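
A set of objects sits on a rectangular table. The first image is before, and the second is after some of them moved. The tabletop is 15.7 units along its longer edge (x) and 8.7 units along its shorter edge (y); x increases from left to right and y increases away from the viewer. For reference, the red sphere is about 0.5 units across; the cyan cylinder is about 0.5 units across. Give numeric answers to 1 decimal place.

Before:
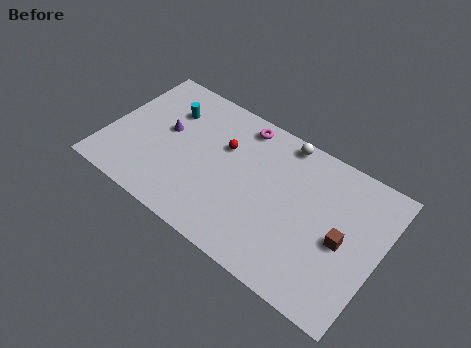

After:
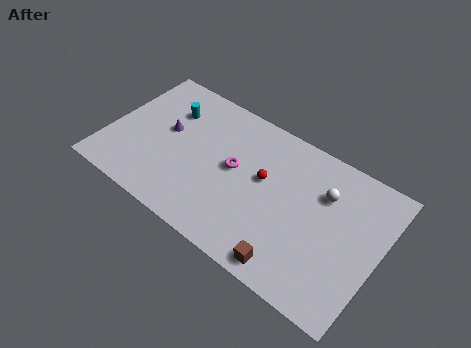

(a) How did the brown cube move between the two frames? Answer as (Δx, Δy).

(-2.4, -3.0)

The brown cube was at about (13.7, 4.0) and moved to about (11.3, 1.0).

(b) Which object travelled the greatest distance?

the brown cube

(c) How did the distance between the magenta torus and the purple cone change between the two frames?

-0.7

The distance was about 4.8 in the first image and 4.1 in the second, so they moved 0.7 units closer together.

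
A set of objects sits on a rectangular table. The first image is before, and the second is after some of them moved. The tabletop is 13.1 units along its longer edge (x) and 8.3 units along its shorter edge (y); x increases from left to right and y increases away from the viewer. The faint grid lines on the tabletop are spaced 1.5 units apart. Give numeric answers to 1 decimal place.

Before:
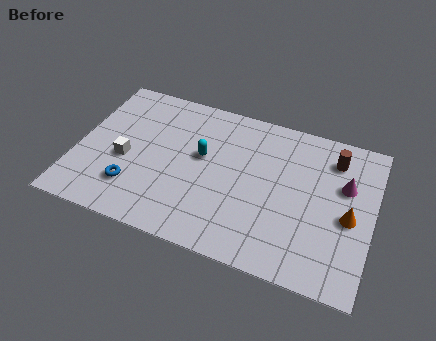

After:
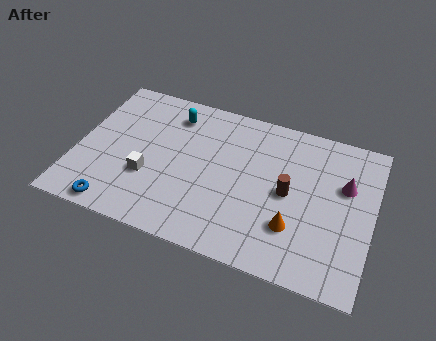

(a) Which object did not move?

the magenta cone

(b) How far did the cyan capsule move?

2.4

The cyan capsule was near (5.5, 4.8) before and (4.0, 6.7) after, so it travelled √(1.5² + 1.9²) ≈ 2.4 units.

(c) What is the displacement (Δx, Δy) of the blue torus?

(-0.6, -1.3)

From the two frames, the blue torus sits at roughly (2.7, 2.1) before and (2.1, 0.8) after.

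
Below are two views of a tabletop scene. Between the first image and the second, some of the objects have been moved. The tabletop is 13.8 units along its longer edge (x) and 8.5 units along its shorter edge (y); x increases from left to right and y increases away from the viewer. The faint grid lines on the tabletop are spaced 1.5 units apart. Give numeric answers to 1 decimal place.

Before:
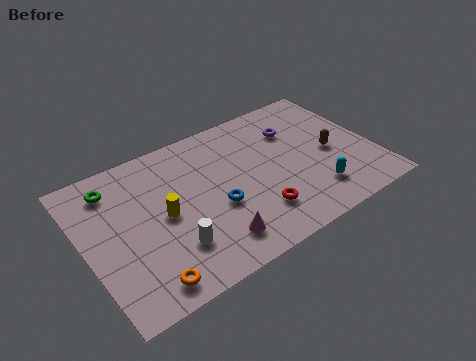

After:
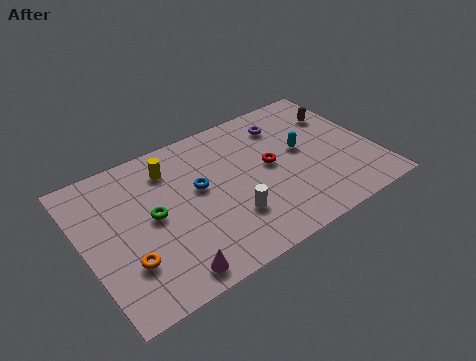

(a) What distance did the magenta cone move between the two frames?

2.3

The magenta cone was near (5.6, 1.6) before and (3.4, 1.0) after, so it travelled √(2.2² + 0.6²) ≈ 2.3 units.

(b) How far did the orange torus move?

1.5

From (2.3, 1.1) to (1.7, 2.5), the orange torus covered √(0.6² + 1.4²) ≈ 1.5 units.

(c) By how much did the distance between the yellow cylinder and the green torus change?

-0.8

The distance was about 3.4 in the first image and 2.6 in the second, so they moved 0.8 units closer together.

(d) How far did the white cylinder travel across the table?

2.8

From (3.8, 2.3) to (6.6, 2.5), the white cylinder covered √(2.8² + 0.2²) ≈ 2.8 units.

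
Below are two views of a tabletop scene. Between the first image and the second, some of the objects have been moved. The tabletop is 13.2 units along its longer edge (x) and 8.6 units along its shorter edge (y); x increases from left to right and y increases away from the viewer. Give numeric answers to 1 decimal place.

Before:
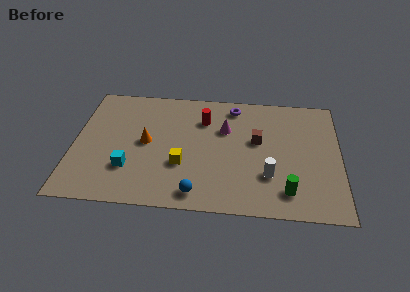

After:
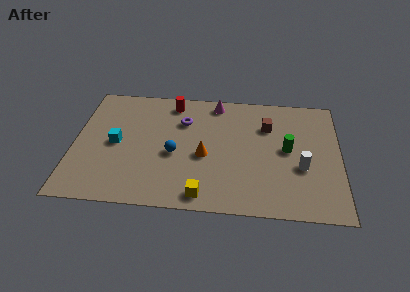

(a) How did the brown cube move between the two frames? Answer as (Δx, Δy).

(0.5, 1.1)

From the two frames, the brown cube sits at roughly (9.1, 5.0) before and (9.6, 6.1) after.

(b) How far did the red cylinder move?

1.9

The red cylinder was near (6.4, 6.3) before and (4.8, 7.4) after, so it travelled √(1.6² + 1.1²) ≈ 1.9 units.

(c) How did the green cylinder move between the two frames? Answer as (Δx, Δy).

(0.0, 2.9)

The green cylinder started near (10.6, 1.6) and ended near (10.6, 4.5).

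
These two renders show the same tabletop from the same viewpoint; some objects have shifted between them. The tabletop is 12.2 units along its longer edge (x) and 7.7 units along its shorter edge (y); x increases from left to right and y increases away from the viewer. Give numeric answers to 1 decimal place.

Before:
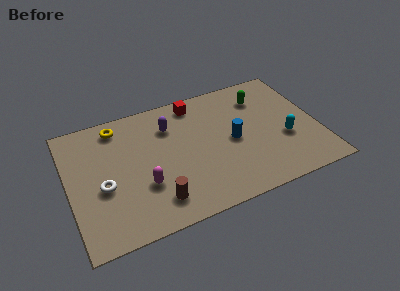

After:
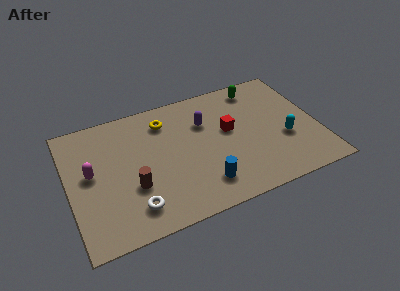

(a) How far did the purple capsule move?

1.7

From (5.1, 5.7) to (6.8, 5.3), the purple capsule covered √(1.7² + 0.4²) ≈ 1.7 units.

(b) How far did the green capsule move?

0.7

The green capsule was near (9.7, 5.9) before and (9.6, 6.6) after, so it travelled √(0.1² + 0.7²) ≈ 0.7 units.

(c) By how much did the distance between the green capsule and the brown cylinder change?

+0.5

They were about 7.2 units apart before and 7.7 after — 0.5 units further apart.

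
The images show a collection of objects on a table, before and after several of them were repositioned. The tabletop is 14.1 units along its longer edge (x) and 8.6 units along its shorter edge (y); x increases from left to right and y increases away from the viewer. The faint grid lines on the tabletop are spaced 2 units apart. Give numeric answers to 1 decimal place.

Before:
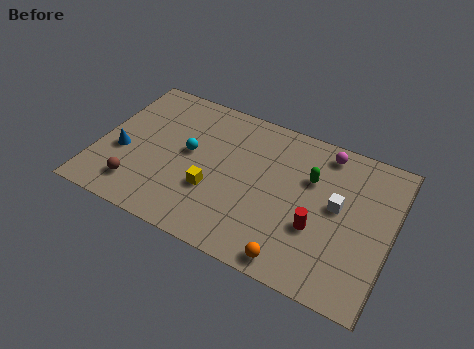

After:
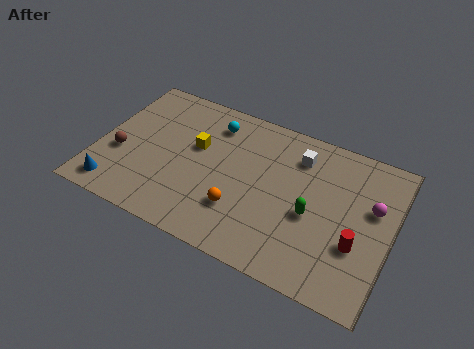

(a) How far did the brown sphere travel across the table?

1.9

The brown sphere moved from about (2.2, 1.7) to (1.1, 3.3), a distance of √(1.1² + 1.6²) ≈ 1.9.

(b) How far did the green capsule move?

2.0

The green capsule was near (10.1, 5.7) before and (10.4, 3.7) after, so it travelled √(0.3² + 2.0²) ≈ 2.0 units.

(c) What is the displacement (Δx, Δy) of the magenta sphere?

(2.5, -2.2)

The magenta sphere started near (10.6, 7.5) and ended near (13.1, 5.3).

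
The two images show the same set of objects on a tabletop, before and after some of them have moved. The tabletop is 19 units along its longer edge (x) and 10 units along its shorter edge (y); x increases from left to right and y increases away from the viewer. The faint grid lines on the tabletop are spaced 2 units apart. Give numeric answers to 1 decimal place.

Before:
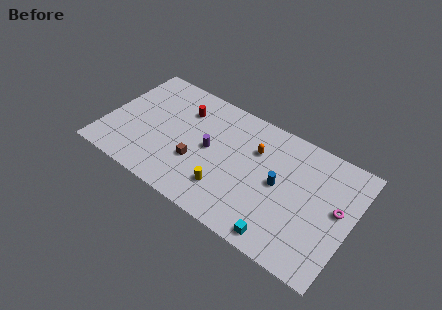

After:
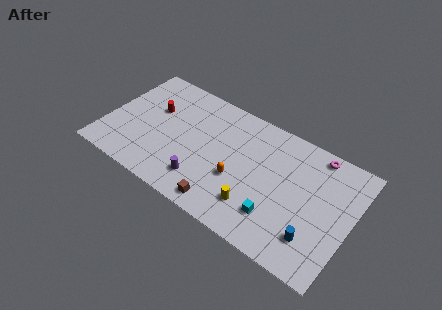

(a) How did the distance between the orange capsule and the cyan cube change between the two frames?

-3.0

The distance was about 6.5 in the first image and 3.5 in the second, so they moved 3.0 units closer together.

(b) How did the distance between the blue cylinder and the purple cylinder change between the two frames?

+3.2

They were about 5.4 units apart before and 8.6 after — 3.2 units further apart.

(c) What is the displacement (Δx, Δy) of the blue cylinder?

(3.1, -2.7)

From the two frames, the blue cylinder sits at roughly (13.5, 5.1) before and (16.6, 2.4) after.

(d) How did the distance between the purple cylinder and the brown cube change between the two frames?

+0.3

Before: roughly 1.8 units apart; after: 2.1. That's 0.3 units further apart.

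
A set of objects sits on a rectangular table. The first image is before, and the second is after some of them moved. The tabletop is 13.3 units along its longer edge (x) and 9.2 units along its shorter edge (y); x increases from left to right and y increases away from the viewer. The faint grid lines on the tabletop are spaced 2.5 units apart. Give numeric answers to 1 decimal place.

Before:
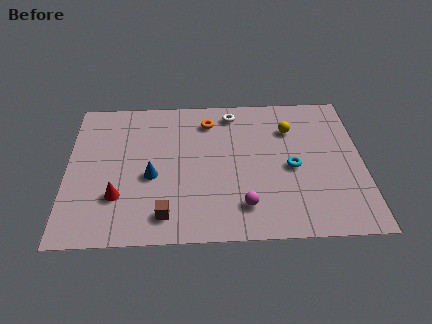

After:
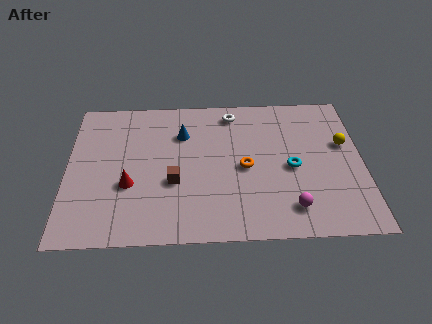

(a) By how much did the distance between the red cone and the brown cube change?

-0.4

They were about 2.4 units apart before and 2.0 after — 0.4 units closer together.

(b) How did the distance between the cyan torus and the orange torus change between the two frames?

-2.8

Before: roughly 4.9 units apart; after: 2.1. That's 2.8 units closer together.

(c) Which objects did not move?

the white torus and the cyan torus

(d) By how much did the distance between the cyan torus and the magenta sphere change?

-0.7

Before: roughly 3.2 units apart; after: 2.5. That's 0.7 units closer together.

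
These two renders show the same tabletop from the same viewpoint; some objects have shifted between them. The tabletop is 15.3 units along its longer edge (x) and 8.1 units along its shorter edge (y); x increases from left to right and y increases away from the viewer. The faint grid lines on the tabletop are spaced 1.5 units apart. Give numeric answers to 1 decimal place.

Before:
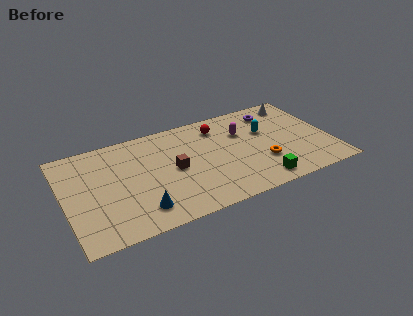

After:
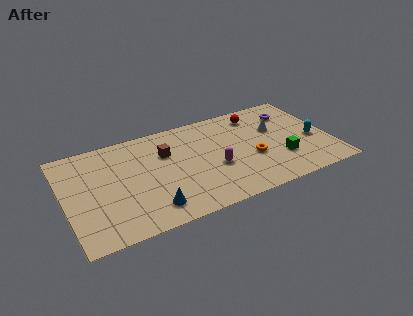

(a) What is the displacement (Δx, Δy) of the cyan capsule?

(2.6, -1.7)

The cyan capsule started near (11.7, 5.1) and ended near (14.3, 3.4).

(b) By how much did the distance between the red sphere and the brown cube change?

+1.8

Before: roughly 3.8 units apart; after: 5.6. That's 1.8 units further apart.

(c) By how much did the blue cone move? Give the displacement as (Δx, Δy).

(0.6, -0.1)

From the two frames, the blue cone sits at roughly (4.0, 1.6) before and (4.6, 1.5) after.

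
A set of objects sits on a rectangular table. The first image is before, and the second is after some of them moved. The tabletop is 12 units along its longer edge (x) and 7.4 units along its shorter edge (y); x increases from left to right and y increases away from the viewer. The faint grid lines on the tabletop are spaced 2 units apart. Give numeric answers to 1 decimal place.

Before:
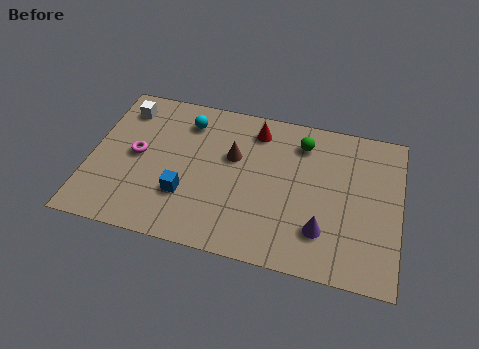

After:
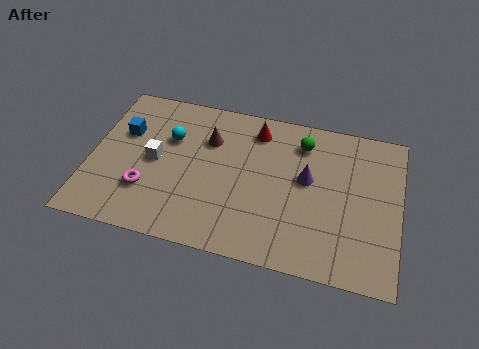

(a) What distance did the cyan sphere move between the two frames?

1.2

The cyan sphere moved from about (3.6, 5.9) to (3.0, 4.9), a distance of √(0.6² + 1.0²) ≈ 1.2.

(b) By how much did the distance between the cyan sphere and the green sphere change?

+0.7

The distance was about 4.5 in the first image and 5.2 in the second, so they moved 0.7 units further apart.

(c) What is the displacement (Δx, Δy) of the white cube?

(1.4, -2.3)

The white cube started near (1.1, 6.0) and ended near (2.5, 3.7).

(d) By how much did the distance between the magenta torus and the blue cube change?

+0.3

Before: roughly 2.5 units apart; after: 2.8. That's 0.3 units further apart.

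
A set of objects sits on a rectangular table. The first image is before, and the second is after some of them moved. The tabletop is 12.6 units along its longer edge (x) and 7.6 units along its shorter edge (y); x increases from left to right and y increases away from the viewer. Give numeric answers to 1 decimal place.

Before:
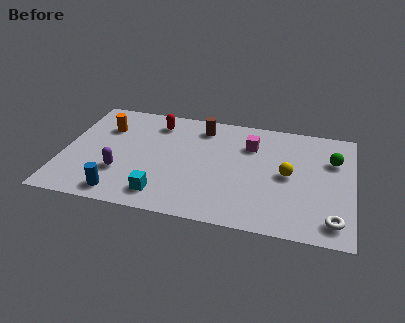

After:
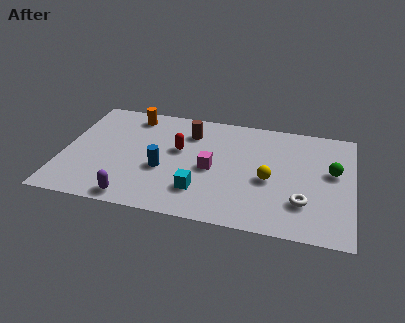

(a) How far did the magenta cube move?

2.6

The magenta cube was near (8.1, 5.5) before and (6.5, 3.5) after, so it travelled √(1.6² + 2.0²) ≈ 2.6 units.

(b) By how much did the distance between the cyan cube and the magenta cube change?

-3.9

The distance was about 5.5 in the first image and 1.6 in the second, so they moved 3.9 units closer together.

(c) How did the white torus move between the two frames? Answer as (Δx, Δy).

(-1.3, 0.9)

From the two frames, the white torus sits at roughly (11.8, 1.2) before and (10.5, 2.1) after.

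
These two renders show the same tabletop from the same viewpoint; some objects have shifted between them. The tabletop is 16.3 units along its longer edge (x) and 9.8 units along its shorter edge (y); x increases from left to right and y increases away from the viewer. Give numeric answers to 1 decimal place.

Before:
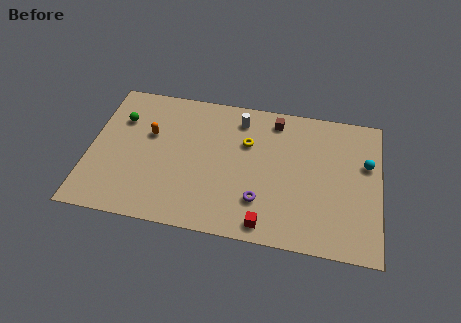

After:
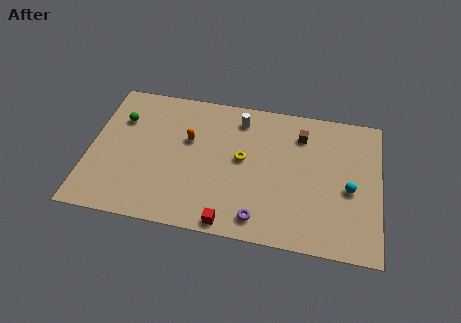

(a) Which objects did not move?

the green sphere and the white cylinder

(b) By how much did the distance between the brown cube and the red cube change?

+0.4

The distance was about 7.3 in the first image and 7.7 in the second, so they moved 0.4 units further apart.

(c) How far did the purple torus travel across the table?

1.2

The purple torus moved from about (9.7, 2.6) to (9.7, 1.4), a distance of √(0.0² + 1.2²) ≈ 1.2.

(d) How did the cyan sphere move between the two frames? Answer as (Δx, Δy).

(-0.9, -1.9)

From the two frames, the cyan sphere sits at roughly (15.5, 6.2) before and (14.6, 4.3) after.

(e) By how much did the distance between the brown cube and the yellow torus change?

+1.5

Before: roughly 2.4 units apart; after: 3.9. That's 1.5 units further apart.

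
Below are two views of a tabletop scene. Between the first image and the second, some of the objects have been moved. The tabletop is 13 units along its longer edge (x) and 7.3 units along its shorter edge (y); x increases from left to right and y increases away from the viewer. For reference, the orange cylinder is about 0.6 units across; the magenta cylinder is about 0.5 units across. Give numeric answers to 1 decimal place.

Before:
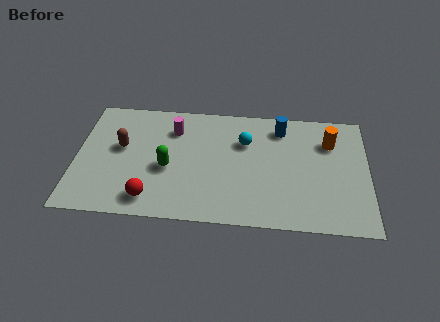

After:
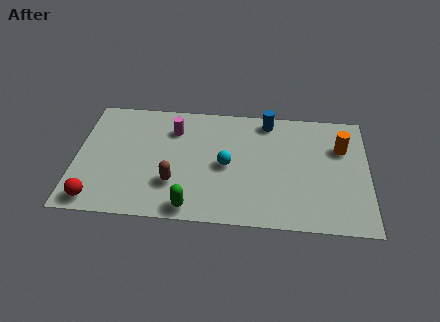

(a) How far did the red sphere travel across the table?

2.4

The red sphere moved from about (3.4, 1.2) to (1.0, 0.9), a distance of √(2.4² + 0.3²) ≈ 2.4.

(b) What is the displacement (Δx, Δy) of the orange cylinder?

(0.5, -0.3)

The orange cylinder was at about (11.3, 5.3) and moved to about (11.8, 5.0).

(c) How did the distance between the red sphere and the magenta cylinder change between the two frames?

+1.3

Before: roughly 4.4 units apart; after: 5.7. That's 1.3 units further apart.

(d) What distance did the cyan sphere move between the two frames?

1.7

The cyan sphere moved from about (7.5, 5.0) to (6.7, 3.5), a distance of √(0.8² + 1.5²) ≈ 1.7.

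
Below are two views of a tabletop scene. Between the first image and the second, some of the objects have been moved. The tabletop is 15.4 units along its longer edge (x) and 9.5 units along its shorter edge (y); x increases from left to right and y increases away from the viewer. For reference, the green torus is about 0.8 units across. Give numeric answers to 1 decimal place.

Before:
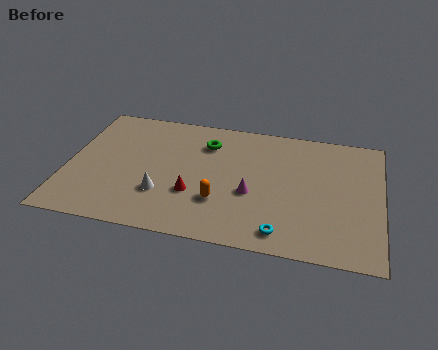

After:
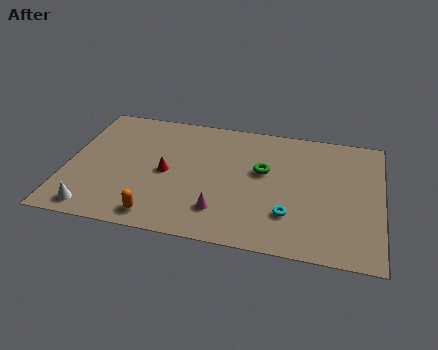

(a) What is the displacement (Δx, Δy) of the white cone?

(-3.2, -1.8)

The white cone started near (4.8, 2.9) and ended near (1.6, 1.1).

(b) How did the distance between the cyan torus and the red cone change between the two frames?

+1.6

Before: roughly 4.8 units apart; after: 6.4. That's 1.6 units further apart.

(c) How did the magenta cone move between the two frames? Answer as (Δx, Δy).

(-1.4, -1.6)

The magenta cone started near (9.1, 3.8) and ended near (7.7, 2.2).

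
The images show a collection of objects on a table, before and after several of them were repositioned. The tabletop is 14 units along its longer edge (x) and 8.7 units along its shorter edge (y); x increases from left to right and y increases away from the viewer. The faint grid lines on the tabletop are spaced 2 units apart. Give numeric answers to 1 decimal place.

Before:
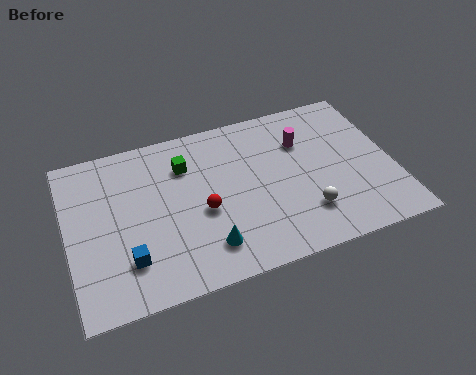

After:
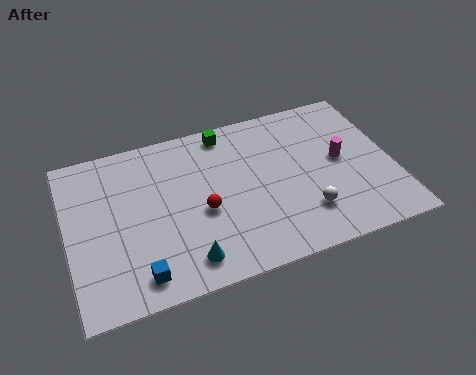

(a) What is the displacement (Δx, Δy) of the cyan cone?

(-0.9, -0.4)

The cyan cone started near (5.7, 1.8) and ended near (4.8, 1.4).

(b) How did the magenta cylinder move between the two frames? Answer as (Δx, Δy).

(1.5, -1.5)

From the two frames, the magenta cylinder sits at roughly (10.3, 6.1) before and (11.8, 4.6) after.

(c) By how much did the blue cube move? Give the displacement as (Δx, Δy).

(0.4, -0.9)

The blue cube started near (2.4, 2.2) and ended near (2.8, 1.3).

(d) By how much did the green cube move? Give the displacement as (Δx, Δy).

(1.9, 1.3)

The green cube started near (5.2, 6.4) and ended near (7.1, 7.7).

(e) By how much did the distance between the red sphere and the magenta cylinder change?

+1.0

Before: roughly 5.2 units apart; after: 6.2. That's 1.0 units further apart.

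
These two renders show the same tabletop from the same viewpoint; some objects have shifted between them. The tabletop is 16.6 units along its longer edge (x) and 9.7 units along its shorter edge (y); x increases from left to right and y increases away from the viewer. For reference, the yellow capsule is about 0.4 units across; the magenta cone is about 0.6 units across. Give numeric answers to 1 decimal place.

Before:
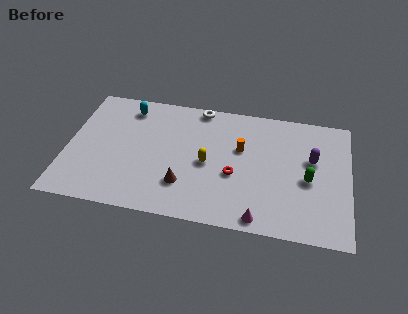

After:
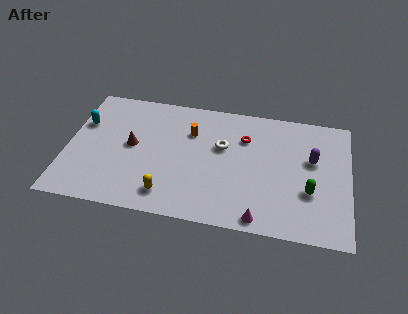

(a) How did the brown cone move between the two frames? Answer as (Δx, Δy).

(-3.2, 2.5)

The brown cone was at about (7.0, 2.6) and moved to about (3.8, 5.1).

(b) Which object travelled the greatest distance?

the brown cone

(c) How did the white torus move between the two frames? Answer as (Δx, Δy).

(1.5, -2.9)

The white torus started near (7.6, 8.9) and ended near (9.1, 6.0).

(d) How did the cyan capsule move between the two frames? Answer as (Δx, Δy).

(-2.6, -1.7)

From the two frames, the cyan capsule sits at roughly (3.4, 8.1) before and (0.8, 6.4) after.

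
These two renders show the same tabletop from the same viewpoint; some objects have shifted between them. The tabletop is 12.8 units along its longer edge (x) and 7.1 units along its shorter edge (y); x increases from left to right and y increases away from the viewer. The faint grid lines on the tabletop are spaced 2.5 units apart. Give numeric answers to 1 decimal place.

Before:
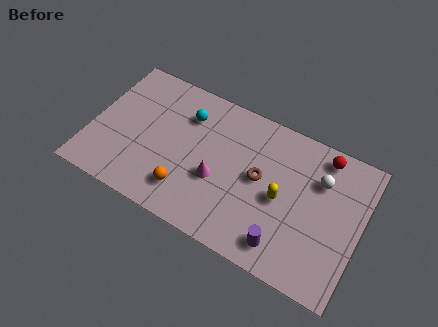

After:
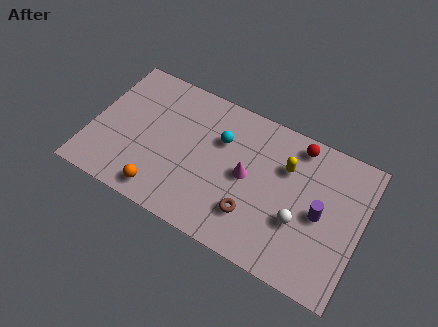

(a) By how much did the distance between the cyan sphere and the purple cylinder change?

-1.5

The distance was about 6.6 in the first image and 5.1 in the second, so they moved 1.5 units closer together.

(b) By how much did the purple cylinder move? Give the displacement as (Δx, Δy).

(1.4, 2.2)

From the two frames, the purple cylinder sits at roughly (9.5, 1.2) before and (10.9, 3.4) after.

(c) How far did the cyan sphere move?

1.8

From (4.3, 5.3) to (6.0, 4.8), the cyan sphere covered √(1.7² + 0.5²) ≈ 1.8 units.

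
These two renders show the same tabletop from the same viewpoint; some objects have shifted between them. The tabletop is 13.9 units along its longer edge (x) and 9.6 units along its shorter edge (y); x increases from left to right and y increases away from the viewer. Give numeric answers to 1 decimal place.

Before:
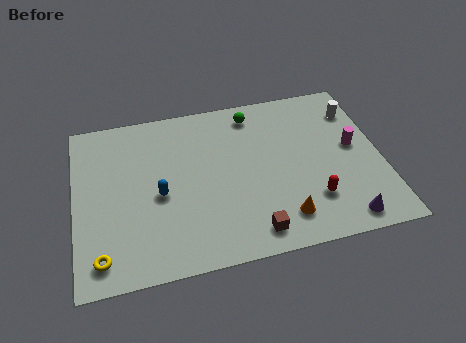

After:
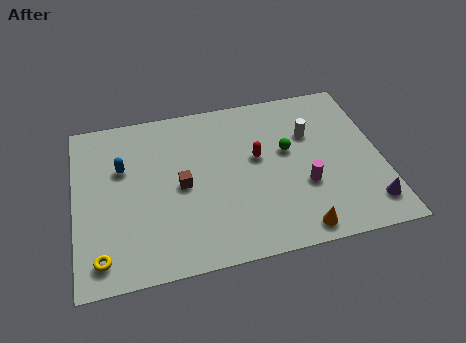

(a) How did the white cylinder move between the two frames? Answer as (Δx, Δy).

(-2.2, -1.0)

The white cylinder was at about (13.0, 7.4) and moved to about (10.8, 6.4).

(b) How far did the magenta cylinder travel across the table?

3.0

The magenta cylinder was near (12.7, 5.2) before and (10.3, 3.4) after, so it travelled √(2.4² + 1.8²) ≈ 3.0 units.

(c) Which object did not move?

the yellow torus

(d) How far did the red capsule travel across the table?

3.8

From (10.6, 2.5) to (8.3, 5.5), the red capsule covered √(2.3² + 3.0²) ≈ 3.8 units.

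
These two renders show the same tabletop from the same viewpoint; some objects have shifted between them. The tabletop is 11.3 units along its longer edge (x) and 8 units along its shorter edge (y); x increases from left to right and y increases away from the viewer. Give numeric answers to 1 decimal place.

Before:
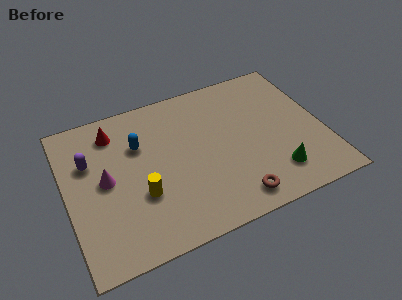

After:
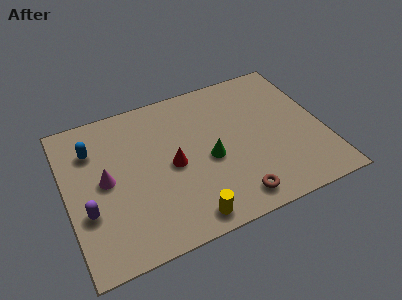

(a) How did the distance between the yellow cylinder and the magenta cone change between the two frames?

+2.6

Before: roughly 1.9 units apart; after: 4.5. That's 2.6 units further apart.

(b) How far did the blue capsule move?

2.1

The blue capsule was near (3.3, 5.4) before and (1.3, 5.9) after, so it travelled √(2.0² + 0.5²) ≈ 2.1 units.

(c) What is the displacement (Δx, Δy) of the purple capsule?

(-0.3, -2.5)

The purple capsule was at about (1.1, 5.3) and moved to about (0.8, 2.8).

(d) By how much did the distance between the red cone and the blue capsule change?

+2.4

They were about 1.5 units apart before and 3.9 after — 2.4 units further apart.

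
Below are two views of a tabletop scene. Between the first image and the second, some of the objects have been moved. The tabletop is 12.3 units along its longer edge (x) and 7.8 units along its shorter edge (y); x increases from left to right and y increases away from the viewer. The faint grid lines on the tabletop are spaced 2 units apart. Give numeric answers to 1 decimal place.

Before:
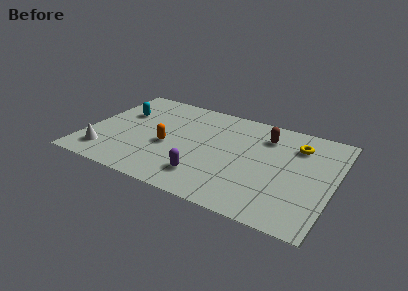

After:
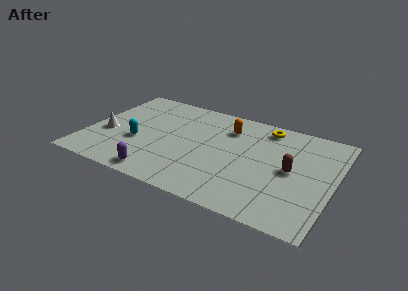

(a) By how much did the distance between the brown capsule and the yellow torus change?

+1.6

Before: roughly 1.6 units apart; after: 3.2. That's 1.6 units further apart.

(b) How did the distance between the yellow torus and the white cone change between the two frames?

-1.7

Before: roughly 10.1 units apart; after: 8.4. That's 1.7 units closer together.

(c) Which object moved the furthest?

the orange capsule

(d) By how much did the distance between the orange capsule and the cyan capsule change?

+1.9

The distance was about 3.2 in the first image and 5.1 in the second, so they moved 1.9 units further apart.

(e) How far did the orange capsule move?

3.7

The orange capsule moved from about (4.1, 3.3) to (6.8, 5.9), a distance of √(2.7² + 2.6²) ≈ 3.7.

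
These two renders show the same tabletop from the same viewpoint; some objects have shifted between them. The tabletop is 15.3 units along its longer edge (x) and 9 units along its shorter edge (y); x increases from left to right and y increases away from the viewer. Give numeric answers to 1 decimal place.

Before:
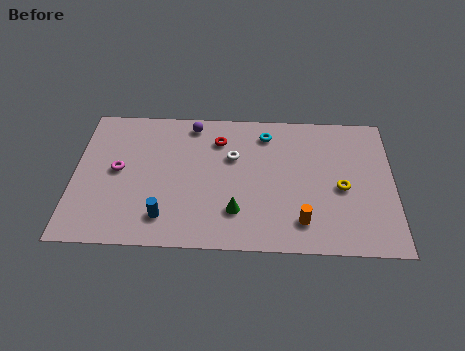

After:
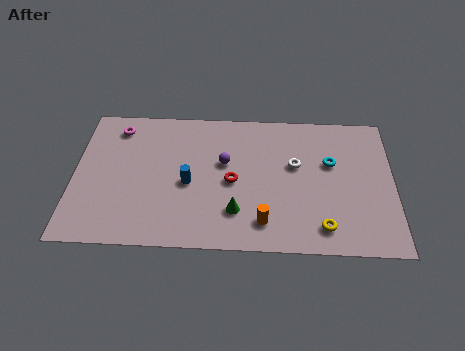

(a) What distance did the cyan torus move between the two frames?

3.6

The cyan torus moved from about (9.2, 7.4) to (12.3, 5.6), a distance of √(3.1² + 1.8²) ≈ 3.6.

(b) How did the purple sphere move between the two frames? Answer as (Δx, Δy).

(1.6, -2.5)

The purple sphere was at about (5.6, 7.9) and moved to about (7.2, 5.4).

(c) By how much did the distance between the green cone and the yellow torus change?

-1.1

Before: roughly 5.3 units apart; after: 4.2. That's 1.1 units closer together.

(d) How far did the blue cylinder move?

2.5

The blue cylinder was near (4.4, 1.8) before and (5.5, 4.0) after, so it travelled √(1.1² + 2.2²) ≈ 2.5 units.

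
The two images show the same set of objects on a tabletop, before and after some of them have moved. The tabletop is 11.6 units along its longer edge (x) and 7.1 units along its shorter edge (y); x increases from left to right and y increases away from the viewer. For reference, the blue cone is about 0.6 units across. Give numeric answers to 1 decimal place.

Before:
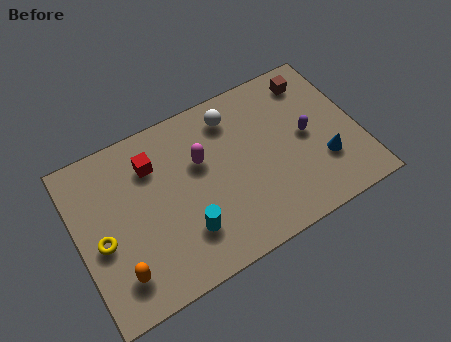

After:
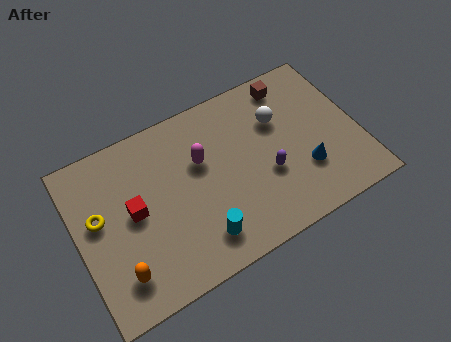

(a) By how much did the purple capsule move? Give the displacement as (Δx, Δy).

(-1.8, -0.9)

The purple capsule was at about (9.5, 3.6) and moved to about (7.7, 2.7).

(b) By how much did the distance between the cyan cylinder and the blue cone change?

-1.2

Before: roughly 5.8 units apart; after: 4.6. That's 1.2 units closer together.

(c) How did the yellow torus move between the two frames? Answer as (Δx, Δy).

(0.0, 1.0)

The yellow torus was at about (0.9, 3.1) and moved to about (0.9, 4.1).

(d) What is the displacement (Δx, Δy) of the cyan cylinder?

(0.5, -0.5)

From the two frames, the cyan cylinder sits at roughly (4.2, 1.9) before and (4.7, 1.4) after.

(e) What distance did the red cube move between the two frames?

1.9

From (3.3, 5.3) to (2.3, 3.7), the red cube covered √(1.0² + 1.6²) ≈ 1.9 units.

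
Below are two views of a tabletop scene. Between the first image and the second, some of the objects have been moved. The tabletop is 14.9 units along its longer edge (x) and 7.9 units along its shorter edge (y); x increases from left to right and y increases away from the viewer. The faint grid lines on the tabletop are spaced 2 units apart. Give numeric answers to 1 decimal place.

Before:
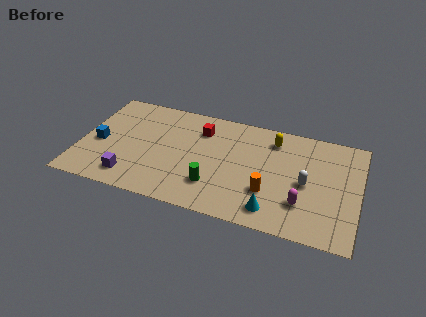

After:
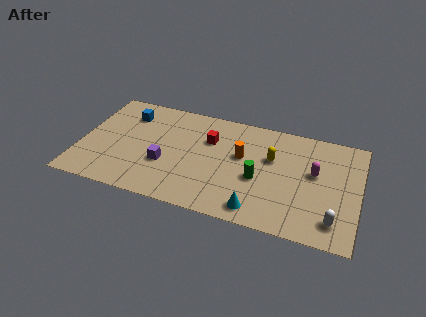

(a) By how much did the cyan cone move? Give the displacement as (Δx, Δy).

(-0.8, -0.2)

The cyan cone started near (10.5, 1.3) and ended near (9.7, 1.1).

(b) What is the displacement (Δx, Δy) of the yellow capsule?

(0.0, -1.4)

From the two frames, the yellow capsule sits at roughly (10.2, 6.4) before and (10.2, 5.0) after.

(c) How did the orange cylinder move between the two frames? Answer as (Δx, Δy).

(-1.6, 2.2)

From the two frames, the orange cylinder sits at roughly (10.2, 2.5) before and (8.6, 4.7) after.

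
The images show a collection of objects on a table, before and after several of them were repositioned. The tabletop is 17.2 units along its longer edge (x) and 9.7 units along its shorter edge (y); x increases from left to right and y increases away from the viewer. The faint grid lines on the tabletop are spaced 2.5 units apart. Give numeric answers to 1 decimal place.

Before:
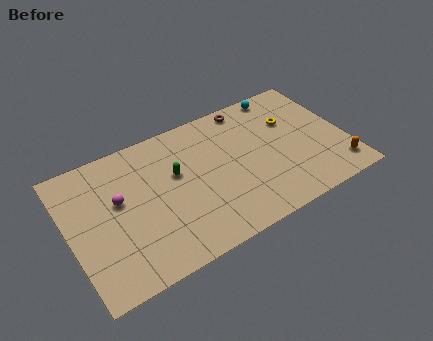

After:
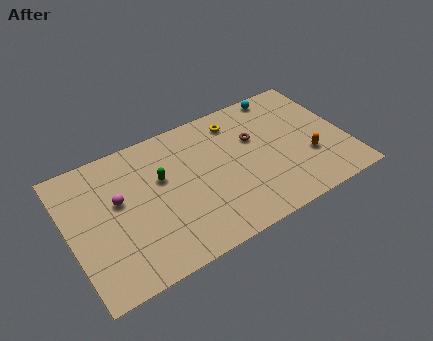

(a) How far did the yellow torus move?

3.6

The yellow torus moved from about (14.1, 6.5) to (10.8, 8.0), a distance of √(3.3² + 1.5²) ≈ 3.6.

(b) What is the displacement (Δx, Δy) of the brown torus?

(0.0, -2.5)

The brown torus started near (11.7, 8.7) and ended near (11.7, 6.2).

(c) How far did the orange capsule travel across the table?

2.3

The orange capsule was near (16.3, 1.7) before and (14.7, 3.3) after, so it travelled √(1.6² + 1.6²) ≈ 2.3 units.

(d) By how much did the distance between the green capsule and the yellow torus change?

-2.0

The distance was about 7.4 in the first image and 5.4 in the second, so they moved 2.0 units closer together.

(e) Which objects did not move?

the magenta sphere and the cyan sphere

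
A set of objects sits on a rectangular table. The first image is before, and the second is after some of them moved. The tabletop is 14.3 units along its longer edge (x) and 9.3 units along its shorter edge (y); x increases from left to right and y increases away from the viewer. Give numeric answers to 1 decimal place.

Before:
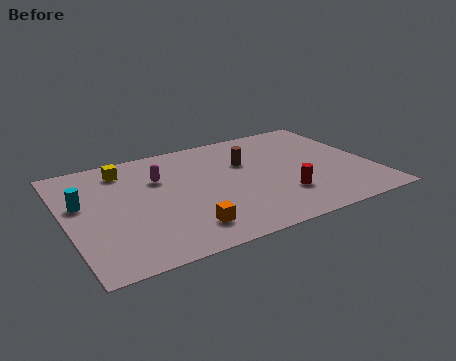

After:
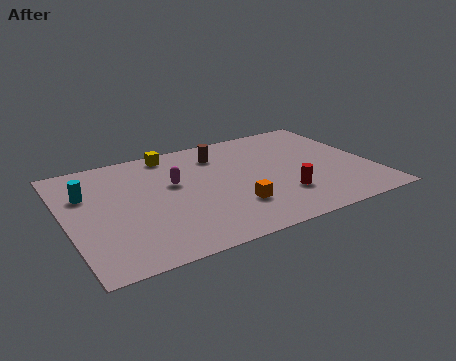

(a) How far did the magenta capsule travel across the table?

0.9

The magenta capsule was near (4.5, 6.3) before and (5.1, 5.6) after, so it travelled √(0.6² + 0.7²) ≈ 0.9 units.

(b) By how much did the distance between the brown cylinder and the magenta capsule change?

-1.2

Before: roughly 4.1 units apart; after: 2.9. That's 1.2 units closer together.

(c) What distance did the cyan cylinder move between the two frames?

0.8

The cyan cylinder was near (0.8, 5.6) before and (1.1, 6.3) after, so it travelled √(0.3² + 0.7²) ≈ 0.8 units.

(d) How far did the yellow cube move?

2.4

From (3.0, 7.7) to (5.3, 8.3), the yellow cube covered √(2.3² + 0.6²) ≈ 2.4 units.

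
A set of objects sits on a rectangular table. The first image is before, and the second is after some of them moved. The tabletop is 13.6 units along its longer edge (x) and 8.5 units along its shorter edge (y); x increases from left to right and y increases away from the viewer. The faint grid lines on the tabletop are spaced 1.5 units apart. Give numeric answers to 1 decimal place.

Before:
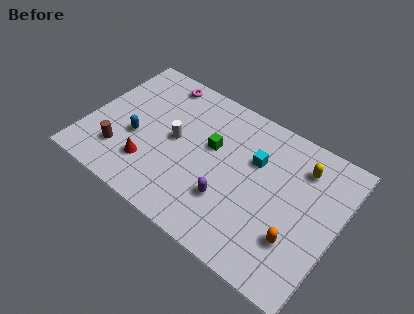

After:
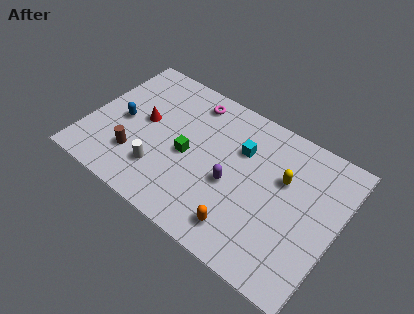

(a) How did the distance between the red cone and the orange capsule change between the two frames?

-1.2

They were about 8.0 units apart before and 6.8 after — 1.2 units closer together.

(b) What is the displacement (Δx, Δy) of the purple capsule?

(0.0, 1.0)

From the two frames, the purple capsule sits at roughly (8.0, 2.6) before and (8.0, 3.6) after.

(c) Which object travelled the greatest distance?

the orange capsule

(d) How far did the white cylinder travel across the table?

2.2

The white cylinder was near (4.7, 4.4) before and (4.3, 2.2) after, so it travelled √(0.4² + 2.2²) ≈ 2.2 units.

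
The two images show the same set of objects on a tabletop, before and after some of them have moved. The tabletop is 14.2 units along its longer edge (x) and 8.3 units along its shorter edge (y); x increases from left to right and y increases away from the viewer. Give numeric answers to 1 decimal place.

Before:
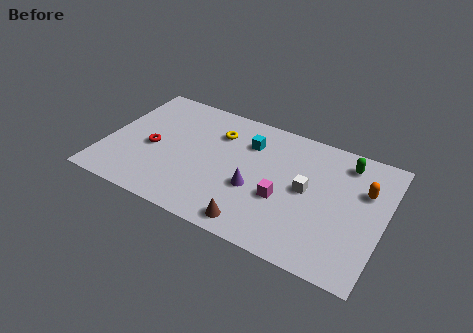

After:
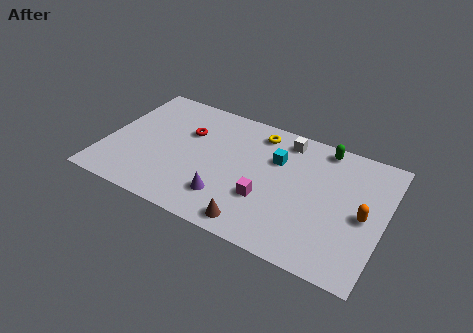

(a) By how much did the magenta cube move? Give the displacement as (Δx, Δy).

(-0.8, -0.4)

The magenta cube started near (9.2, 3.2) and ended near (8.4, 2.8).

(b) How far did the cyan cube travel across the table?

1.6

The cyan cube moved from about (7.1, 6.1) to (8.6, 5.6), a distance of √(1.5² + 0.5²) ≈ 1.6.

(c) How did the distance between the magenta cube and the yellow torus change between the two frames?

-0.4

The distance was about 4.7 in the first image and 4.3 in the second, so they moved 0.4 units closer together.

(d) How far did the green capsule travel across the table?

1.3

From (12.0, 6.9) to (10.8, 7.4), the green capsule covered √(1.2² + 0.5²) ≈ 1.3 units.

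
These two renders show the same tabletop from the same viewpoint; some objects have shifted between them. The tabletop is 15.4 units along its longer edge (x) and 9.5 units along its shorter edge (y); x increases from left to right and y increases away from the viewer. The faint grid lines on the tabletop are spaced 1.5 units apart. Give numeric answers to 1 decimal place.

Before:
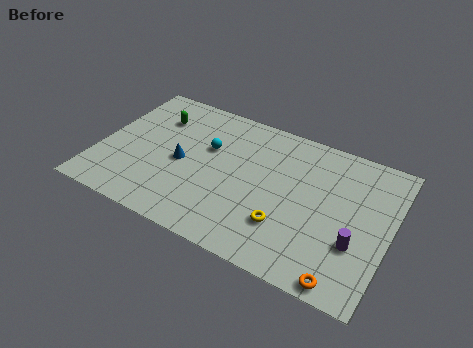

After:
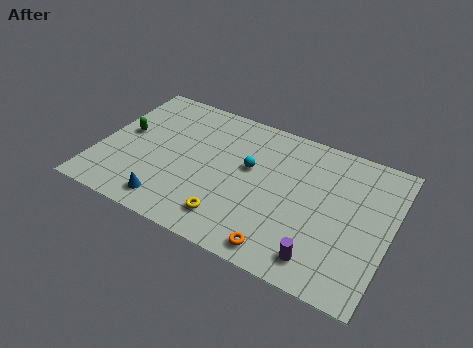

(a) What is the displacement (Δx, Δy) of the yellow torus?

(-2.8, -0.9)

The yellow torus was at about (10.2, 2.7) and moved to about (7.4, 1.8).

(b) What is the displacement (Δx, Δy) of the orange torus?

(-3.3, 0.3)

The orange torus was at about (13.5, 0.8) and moved to about (10.2, 1.1).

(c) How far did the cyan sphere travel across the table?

2.3

The cyan sphere moved from about (5.6, 6.0) to (7.9, 5.6), a distance of √(2.3² + 0.4²) ≈ 2.3.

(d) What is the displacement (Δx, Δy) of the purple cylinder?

(-1.6, -1.7)

From the two frames, the purple cylinder sits at roughly (13.8, 3.2) before and (12.2, 1.5) after.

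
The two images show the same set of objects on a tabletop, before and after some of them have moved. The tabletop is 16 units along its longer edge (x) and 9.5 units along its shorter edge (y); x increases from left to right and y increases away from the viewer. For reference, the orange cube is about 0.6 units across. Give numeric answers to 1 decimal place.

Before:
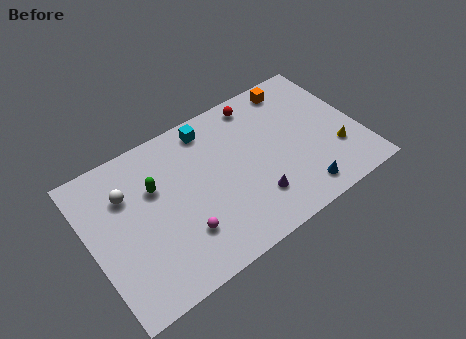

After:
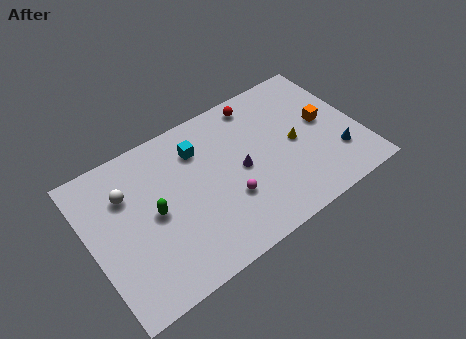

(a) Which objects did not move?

the white sphere and the red sphere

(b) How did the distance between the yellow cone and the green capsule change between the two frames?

-2.4

Before: roughly 10.9 units apart; after: 8.5. That's 2.4 units closer together.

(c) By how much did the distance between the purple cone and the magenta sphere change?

-2.6

They were about 4.3 units apart before and 1.7 after — 2.6 units closer together.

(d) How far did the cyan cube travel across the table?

1.3

The cyan cube was near (7.6, 8.2) before and (6.8, 7.2) after, so it travelled √(0.8² + 1.0²) ≈ 1.3 units.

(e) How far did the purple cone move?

2.2

The purple cone moved from about (9.3, 2.4) to (8.9, 4.6), a distance of √(0.4² + 2.2²) ≈ 2.2.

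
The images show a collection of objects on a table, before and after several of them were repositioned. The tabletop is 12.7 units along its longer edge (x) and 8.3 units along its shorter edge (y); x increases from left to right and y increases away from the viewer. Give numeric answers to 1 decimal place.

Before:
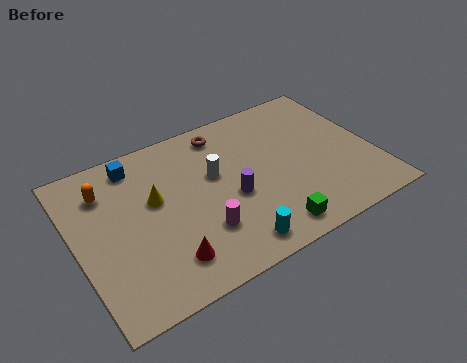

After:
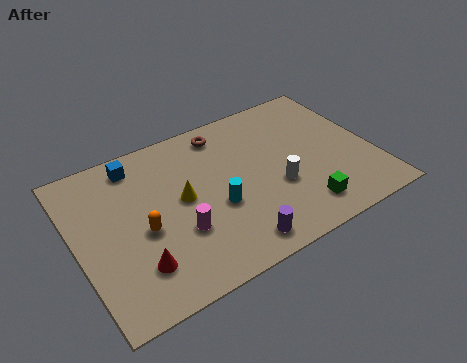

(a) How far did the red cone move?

1.2

The red cone was near (3.4, 1.7) before and (2.2, 2.0) after, so it travelled √(1.2² + 0.3²) ≈ 1.2 units.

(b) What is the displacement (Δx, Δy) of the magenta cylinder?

(-0.9, 0.4)

The magenta cylinder was at about (5.0, 2.4) and moved to about (4.1, 2.8).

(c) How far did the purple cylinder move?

2.4

The purple cylinder was near (6.5, 3.5) before and (6.2, 1.1) after, so it travelled √(0.3² + 2.4²) ≈ 2.4 units.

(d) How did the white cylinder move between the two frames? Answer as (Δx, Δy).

(2.4, -1.9)

From the two frames, the white cylinder sits at roughly (6.0, 5.0) before and (8.4, 3.1) after.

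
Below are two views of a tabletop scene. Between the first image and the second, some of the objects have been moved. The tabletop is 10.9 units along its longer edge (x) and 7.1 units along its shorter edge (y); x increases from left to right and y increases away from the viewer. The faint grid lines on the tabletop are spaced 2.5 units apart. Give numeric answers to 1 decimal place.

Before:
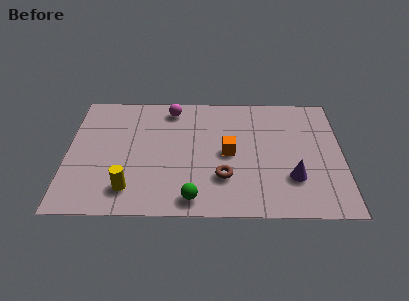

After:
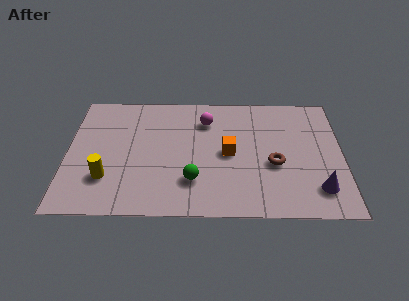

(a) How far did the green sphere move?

1.0

From (5.0, 0.9) to (5.0, 1.9), the green sphere covered √(0.0² + 1.0²) ≈ 1.0 units.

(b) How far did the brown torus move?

2.2

The brown torus moved from about (6.2, 2.1) to (8.2, 2.9), a distance of √(2.0² + 0.8²) ≈ 2.2.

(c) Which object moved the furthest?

the brown torus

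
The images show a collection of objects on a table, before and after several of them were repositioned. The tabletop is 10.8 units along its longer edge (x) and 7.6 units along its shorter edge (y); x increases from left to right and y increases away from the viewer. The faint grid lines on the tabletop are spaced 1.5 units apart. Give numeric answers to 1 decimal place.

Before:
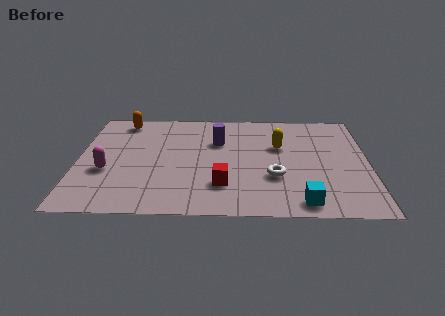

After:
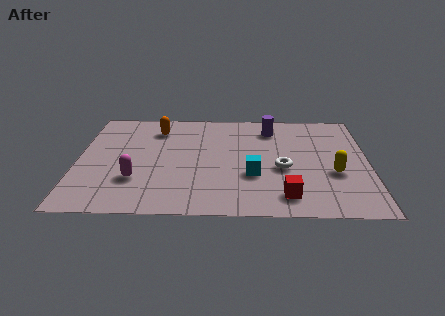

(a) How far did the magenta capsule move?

1.3

From (1.1, 2.9) to (2.2, 2.3), the magenta capsule covered √(1.1² + 0.6²) ≈ 1.3 units.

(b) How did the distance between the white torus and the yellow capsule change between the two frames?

-0.3

Before: roughly 2.2 units apart; after: 1.9. That's 0.3 units closer together.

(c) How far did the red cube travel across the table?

2.4

The red cube moved from about (5.4, 2.0) to (7.7, 1.3), a distance of √(2.3² + 0.7²) ≈ 2.4.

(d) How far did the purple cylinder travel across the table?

2.2

From (5.2, 5.1) to (7.2, 6.1), the purple cylinder covered √(2.0² + 1.0²) ≈ 2.2 units.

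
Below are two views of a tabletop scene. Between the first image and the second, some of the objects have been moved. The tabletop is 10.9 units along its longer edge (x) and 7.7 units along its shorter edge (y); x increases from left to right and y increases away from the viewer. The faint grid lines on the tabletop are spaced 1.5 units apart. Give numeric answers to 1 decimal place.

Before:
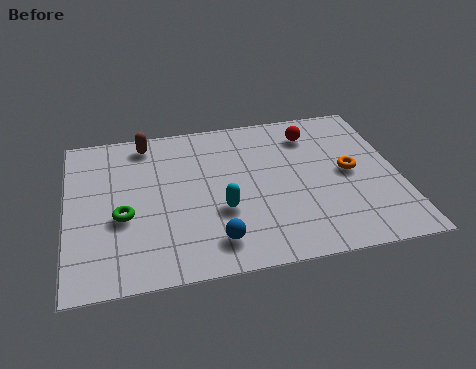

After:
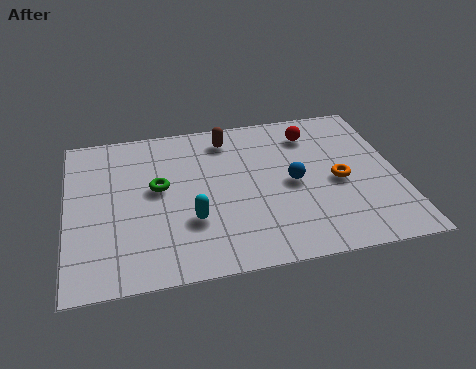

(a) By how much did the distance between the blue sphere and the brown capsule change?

-2.3

They were about 5.7 units apart before and 3.4 after — 2.3 units closer together.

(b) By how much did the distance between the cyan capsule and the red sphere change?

+0.9

The distance was about 4.6 in the first image and 5.5 in the second, so they moved 0.9 units further apart.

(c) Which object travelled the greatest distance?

the blue sphere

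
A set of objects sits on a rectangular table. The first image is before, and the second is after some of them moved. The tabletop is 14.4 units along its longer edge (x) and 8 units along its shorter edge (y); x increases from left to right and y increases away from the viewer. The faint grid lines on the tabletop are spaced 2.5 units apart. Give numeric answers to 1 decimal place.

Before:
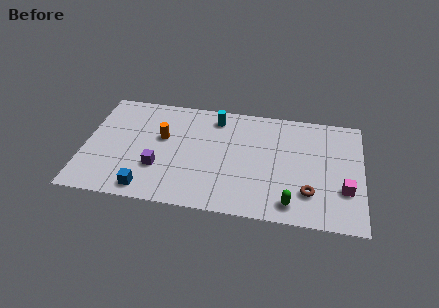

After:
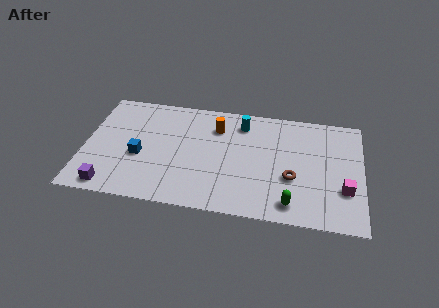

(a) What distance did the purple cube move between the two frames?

2.9

The purple cube moved from about (3.9, 2.6) to (1.5, 0.9), a distance of √(2.4² + 1.7²) ≈ 2.9.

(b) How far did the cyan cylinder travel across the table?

1.4

The cyan cylinder was near (6.7, 6.7) before and (8.1, 6.5) after, so it travelled √(1.4² + 0.2²) ≈ 1.4 units.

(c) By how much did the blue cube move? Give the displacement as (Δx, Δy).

(-0.5, 2.3)

From the two frames, the blue cube sits at roughly (3.4, 1.0) before and (2.9, 3.3) after.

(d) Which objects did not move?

the magenta cube and the green capsule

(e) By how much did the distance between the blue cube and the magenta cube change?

+0.4

The distance was about 10.2 in the first image and 10.6 in the second, so they moved 0.4 units further apart.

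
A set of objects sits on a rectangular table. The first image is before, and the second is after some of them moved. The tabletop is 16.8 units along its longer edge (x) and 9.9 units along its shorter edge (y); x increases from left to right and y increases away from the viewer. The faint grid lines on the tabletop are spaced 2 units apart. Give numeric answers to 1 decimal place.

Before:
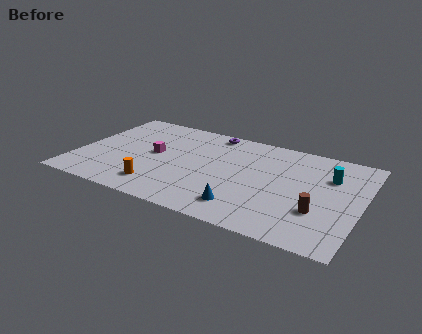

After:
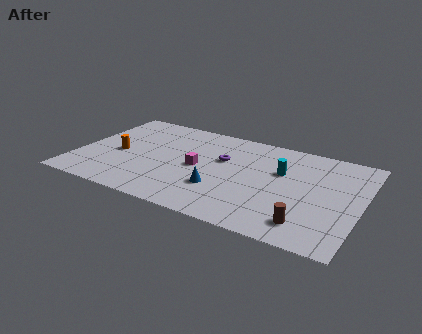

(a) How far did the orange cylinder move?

3.8

The orange cylinder was near (5.2, 1.9) before and (2.4, 4.5) after, so it travelled √(2.8² + 2.6²) ≈ 3.8 units.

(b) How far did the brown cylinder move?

1.5

The brown cylinder was near (14.5, 3.2) before and (14.0, 1.8) after, so it travelled √(0.5² + 1.4²) ≈ 1.5 units.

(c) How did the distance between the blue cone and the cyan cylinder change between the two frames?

-2.1

Before: roughly 6.7 units apart; after: 4.6. That's 2.1 units closer together.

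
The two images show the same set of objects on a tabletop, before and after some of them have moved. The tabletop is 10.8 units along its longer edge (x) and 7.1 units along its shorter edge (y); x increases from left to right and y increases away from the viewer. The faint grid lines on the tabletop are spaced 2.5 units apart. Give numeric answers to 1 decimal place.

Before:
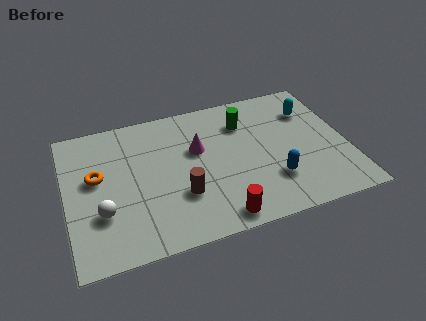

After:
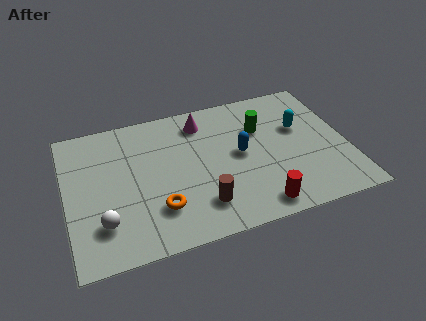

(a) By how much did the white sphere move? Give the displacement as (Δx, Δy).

(0.0, -0.5)

The white sphere started near (1.3, 2.3) and ended near (1.3, 1.8).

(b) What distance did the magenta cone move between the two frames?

1.4

The magenta cone moved from about (5.1, 4.4) to (5.4, 5.8), a distance of √(0.3² + 1.4²) ≈ 1.4.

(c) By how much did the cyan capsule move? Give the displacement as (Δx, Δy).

(-0.5, -0.8)

The cyan capsule was at about (9.6, 5.2) and moved to about (9.1, 4.4).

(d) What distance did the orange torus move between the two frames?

3.1

The orange torus was near (1.2, 4.1) before and (3.4, 1.9) after, so it travelled √(2.2² + 2.2²) ≈ 3.1 units.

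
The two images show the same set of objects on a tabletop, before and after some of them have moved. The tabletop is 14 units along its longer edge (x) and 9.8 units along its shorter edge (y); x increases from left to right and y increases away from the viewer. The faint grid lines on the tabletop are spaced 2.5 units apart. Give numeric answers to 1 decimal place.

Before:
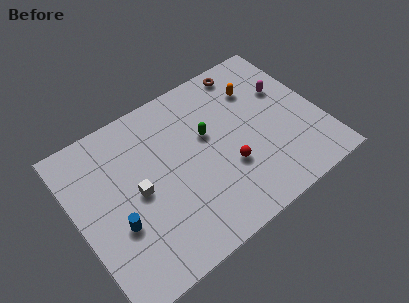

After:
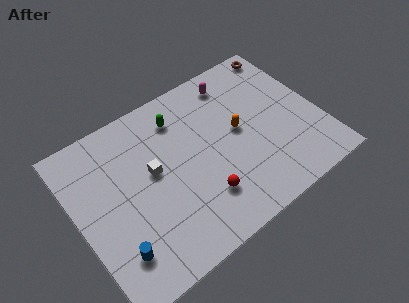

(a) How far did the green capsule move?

2.3

The green capsule was near (7.7, 5.9) before and (6.4, 7.8) after, so it travelled √(1.3² + 1.9²) ≈ 2.3 units.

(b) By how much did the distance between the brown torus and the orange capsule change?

+3.6

The distance was about 1.5 in the first image and 5.1 in the second, so they moved 3.6 units further apart.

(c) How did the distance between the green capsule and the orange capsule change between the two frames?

+0.5

They were about 3.5 units apart before and 4.0 after — 0.5 units further apart.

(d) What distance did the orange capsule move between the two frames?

2.5

From (10.9, 7.2) to (9.4, 5.2), the orange capsule covered √(1.5² + 2.0²) ≈ 2.5 units.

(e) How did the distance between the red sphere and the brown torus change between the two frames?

+3.2

They were about 5.7 units apart before and 8.9 after — 3.2 units further apart.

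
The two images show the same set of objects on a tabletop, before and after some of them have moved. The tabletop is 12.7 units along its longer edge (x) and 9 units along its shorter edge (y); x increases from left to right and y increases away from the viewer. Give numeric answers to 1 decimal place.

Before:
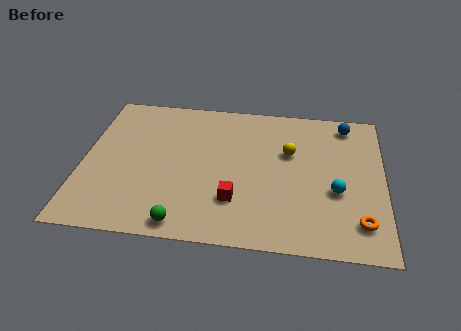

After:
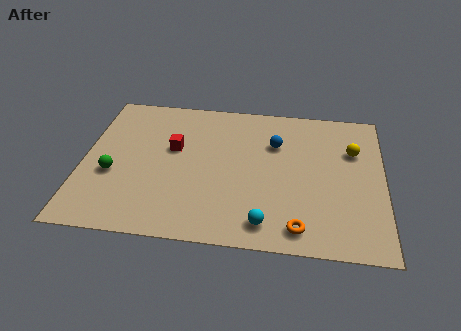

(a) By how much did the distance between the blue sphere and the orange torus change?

-0.9

Before: roughly 6.0 units apart; after: 5.1. That's 0.9 units closer together.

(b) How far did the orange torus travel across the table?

2.6

The orange torus was near (11.7, 1.8) before and (9.2, 1.2) after, so it travelled √(2.5² + 0.6²) ≈ 2.6 units.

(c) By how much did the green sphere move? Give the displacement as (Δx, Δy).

(-3.1, 2.6)

From the two frames, the green sphere sits at roughly (4.4, 0.9) before and (1.3, 3.5) after.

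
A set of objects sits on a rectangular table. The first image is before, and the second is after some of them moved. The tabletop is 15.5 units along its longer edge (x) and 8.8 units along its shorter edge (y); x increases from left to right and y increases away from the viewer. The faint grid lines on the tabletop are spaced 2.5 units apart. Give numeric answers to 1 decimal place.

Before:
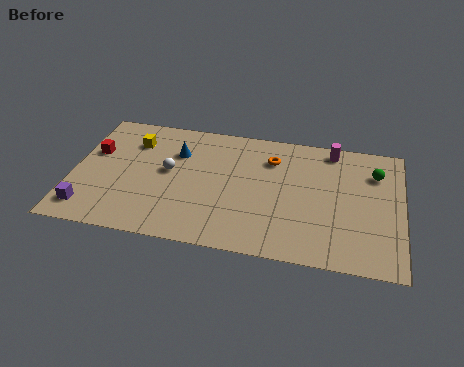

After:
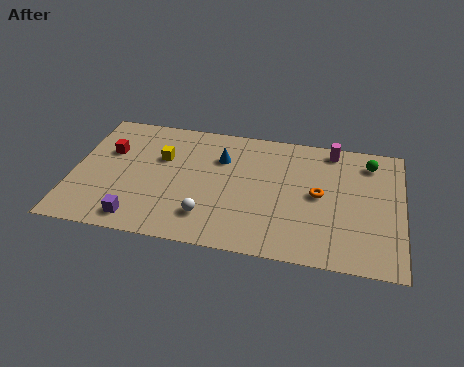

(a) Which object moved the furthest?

the white sphere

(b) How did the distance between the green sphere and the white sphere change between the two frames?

-0.8

The distance was about 9.8 in the first image and 9.0 in the second, so they moved 0.8 units closer together.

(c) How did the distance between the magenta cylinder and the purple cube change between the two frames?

-1.9

The distance was about 12.9 in the first image and 11.0 in the second, so they moved 1.9 units closer together.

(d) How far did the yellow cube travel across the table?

1.7

From (2.7, 6.6) to (4.1, 5.7), the yellow cube covered √(1.4² + 0.9²) ≈ 1.7 units.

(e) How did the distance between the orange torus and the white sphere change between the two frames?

+0.6

Before: roughly 5.1 units apart; after: 5.7. That's 0.6 units further apart.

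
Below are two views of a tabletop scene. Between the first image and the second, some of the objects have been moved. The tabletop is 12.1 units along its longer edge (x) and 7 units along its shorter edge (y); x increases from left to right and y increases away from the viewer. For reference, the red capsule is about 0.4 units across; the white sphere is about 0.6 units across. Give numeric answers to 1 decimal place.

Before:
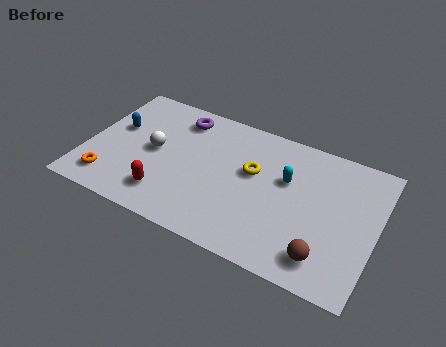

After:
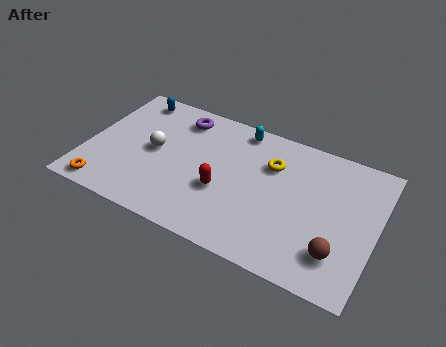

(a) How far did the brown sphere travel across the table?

0.6

The brown sphere moved from about (10.2, 1.3) to (10.7, 1.7), a distance of √(0.5² + 0.4²) ≈ 0.6.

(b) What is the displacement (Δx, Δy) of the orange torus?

(-0.1, -0.5)

The orange torus was at about (1.2, 1.3) and moved to about (1.1, 0.8).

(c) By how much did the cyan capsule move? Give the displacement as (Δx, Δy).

(-2.2, 1.8)

The cyan capsule was at about (8.3, 4.4) and moved to about (6.1, 6.2).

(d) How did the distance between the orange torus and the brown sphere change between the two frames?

+0.6

They were about 9.0 units apart before and 9.6 after — 0.6 units further apart.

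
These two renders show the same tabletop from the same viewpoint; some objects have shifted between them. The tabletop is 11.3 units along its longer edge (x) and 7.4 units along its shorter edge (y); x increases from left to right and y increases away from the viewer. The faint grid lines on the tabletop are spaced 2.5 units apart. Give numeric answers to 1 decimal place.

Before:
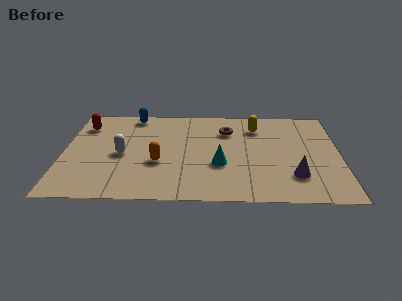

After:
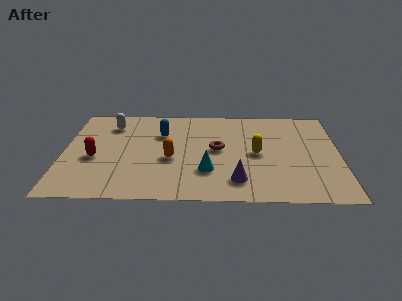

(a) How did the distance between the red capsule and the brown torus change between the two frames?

-0.8

Before: roughly 5.9 units apart; after: 5.1. That's 0.8 units closer together.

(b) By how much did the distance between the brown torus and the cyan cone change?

-1.0

The distance was about 2.7 in the first image and 1.7 in the second, so they moved 1.0 units closer together.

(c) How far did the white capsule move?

2.5

The white capsule moved from about (2.4, 3.4) to (1.9, 5.8), a distance of √(0.5² + 2.4²) ≈ 2.5.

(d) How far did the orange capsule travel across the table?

0.6

The orange capsule was near (3.9, 2.8) before and (4.4, 3.1) after, so it travelled √(0.5² + 0.3²) ≈ 0.6 units.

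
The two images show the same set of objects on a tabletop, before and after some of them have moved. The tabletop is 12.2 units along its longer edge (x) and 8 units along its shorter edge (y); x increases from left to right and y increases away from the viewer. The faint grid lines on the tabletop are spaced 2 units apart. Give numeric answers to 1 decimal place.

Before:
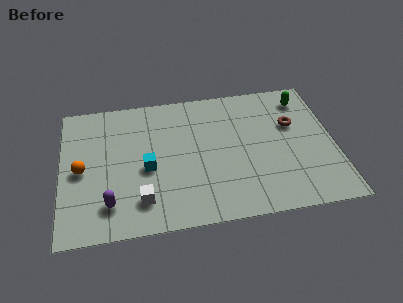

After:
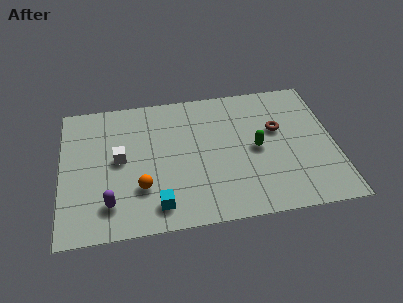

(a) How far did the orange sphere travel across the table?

3.0

From (0.9, 3.8) to (3.5, 2.4), the orange sphere covered √(2.6² + 1.4²) ≈ 3.0 units.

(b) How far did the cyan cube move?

2.2

The cyan cube was near (3.8, 3.5) before and (4.2, 1.3) after, so it travelled √(0.4² + 2.2²) ≈ 2.2 units.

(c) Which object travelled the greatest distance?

the green capsule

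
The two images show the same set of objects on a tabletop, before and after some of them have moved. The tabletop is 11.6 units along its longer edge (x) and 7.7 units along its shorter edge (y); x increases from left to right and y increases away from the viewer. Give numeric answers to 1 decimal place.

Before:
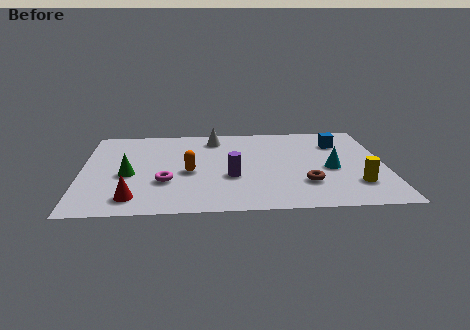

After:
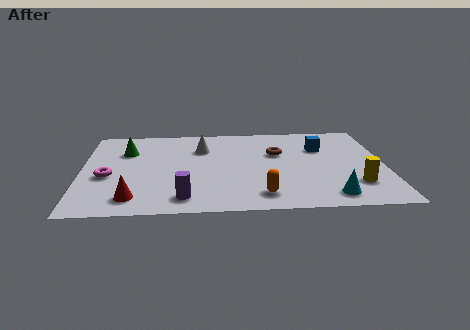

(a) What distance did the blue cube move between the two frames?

0.8

From (9.9, 5.7) to (9.2, 5.3), the blue cube covered √(0.7² + 0.4²) ≈ 0.8 units.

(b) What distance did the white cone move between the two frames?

1.0

From (5.1, 6.4) to (4.6, 5.5), the white cone covered √(0.5² + 0.9²) ≈ 1.0 units.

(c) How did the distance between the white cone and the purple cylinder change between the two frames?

+0.8

The distance was about 3.6 in the first image and 4.4 in the second, so they moved 0.8 units further apart.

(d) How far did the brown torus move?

2.9

The brown torus was near (8.5, 2.2) before and (7.5, 4.9) after, so it travelled √(1.0² + 2.7²) ≈ 2.9 units.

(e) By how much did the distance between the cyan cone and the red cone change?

-0.4

Before: roughly 7.8 units apart; after: 7.4. That's 0.4 units closer together.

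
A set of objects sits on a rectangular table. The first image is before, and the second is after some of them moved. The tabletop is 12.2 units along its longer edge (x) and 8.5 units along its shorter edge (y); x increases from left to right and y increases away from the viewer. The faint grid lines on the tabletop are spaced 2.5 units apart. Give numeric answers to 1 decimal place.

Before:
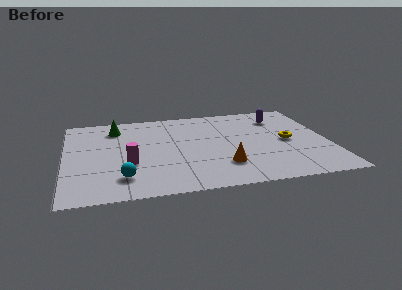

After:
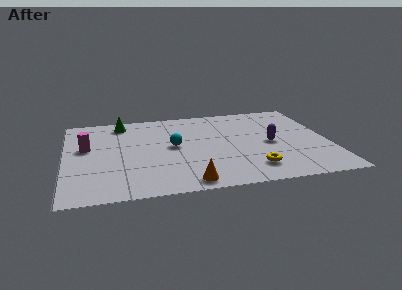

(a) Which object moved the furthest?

the cyan sphere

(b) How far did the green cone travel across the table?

0.6

The green cone was near (2.4, 6.8) before and (2.7, 7.3) after, so it travelled √(0.3² + 0.5²) ≈ 0.6 units.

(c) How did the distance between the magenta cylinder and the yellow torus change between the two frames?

+0.7

The distance was about 7.5 in the first image and 8.2 in the second, so they moved 0.7 units further apart.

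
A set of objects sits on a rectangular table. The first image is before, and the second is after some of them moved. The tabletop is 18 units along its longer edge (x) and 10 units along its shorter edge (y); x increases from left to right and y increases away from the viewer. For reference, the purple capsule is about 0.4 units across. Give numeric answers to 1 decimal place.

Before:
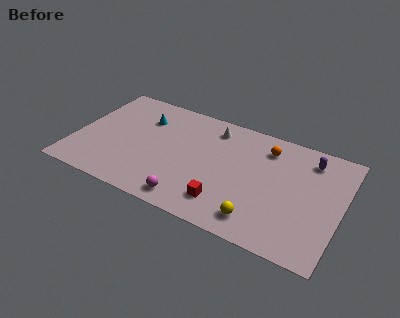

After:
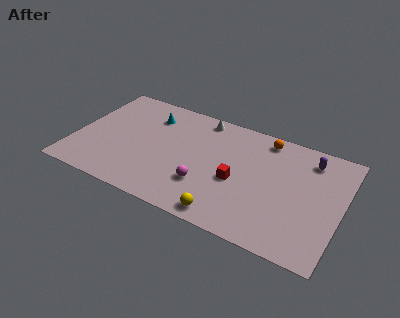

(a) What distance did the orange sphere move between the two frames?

0.8

From (12.7, 8.0) to (12.5, 8.8), the orange sphere covered √(0.2² + 0.8²) ≈ 0.8 units.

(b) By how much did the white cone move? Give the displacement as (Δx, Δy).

(-0.9, 0.6)

The white cone was at about (9.0, 8.3) and moved to about (8.1, 8.9).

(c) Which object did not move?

the purple capsule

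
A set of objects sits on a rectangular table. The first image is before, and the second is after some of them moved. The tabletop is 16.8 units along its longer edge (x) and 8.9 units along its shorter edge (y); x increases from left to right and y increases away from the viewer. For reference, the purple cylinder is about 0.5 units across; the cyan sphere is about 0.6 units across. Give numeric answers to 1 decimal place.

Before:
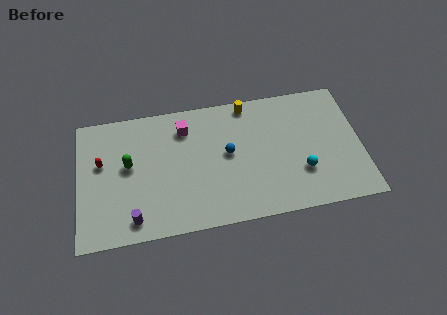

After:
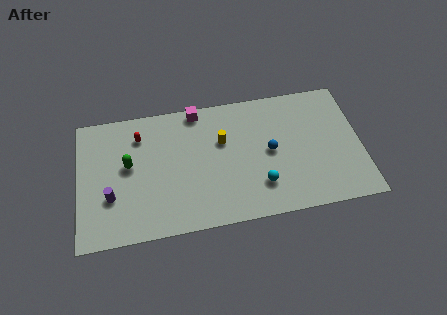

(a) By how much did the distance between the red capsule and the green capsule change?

+0.4

Before: roughly 1.6 units apart; after: 2.0. That's 0.4 units further apart.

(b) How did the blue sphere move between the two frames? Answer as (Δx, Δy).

(2.5, -0.3)

The blue sphere started near (8.9, 4.8) and ended near (11.4, 4.5).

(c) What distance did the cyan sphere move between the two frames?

2.5

From (13.2, 2.8) to (10.7, 2.3), the cyan sphere covered √(2.5² + 0.5²) ≈ 2.5 units.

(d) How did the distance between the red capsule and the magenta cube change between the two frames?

-1.5

Before: roughly 5.2 units apart; after: 3.7. That's 1.5 units closer together.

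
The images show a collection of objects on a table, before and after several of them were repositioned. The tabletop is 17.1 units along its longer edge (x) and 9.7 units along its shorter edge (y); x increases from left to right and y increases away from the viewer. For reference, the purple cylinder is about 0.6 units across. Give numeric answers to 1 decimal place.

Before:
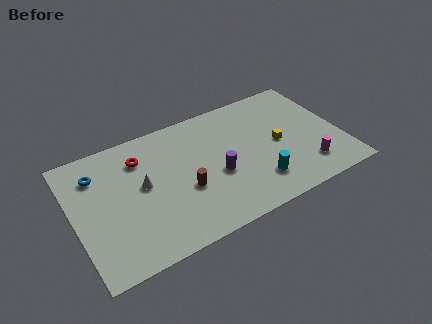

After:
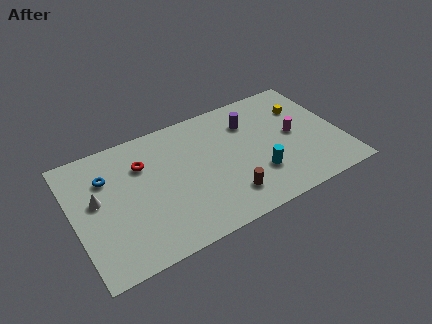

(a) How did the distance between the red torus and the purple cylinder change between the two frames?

+1.4

They were about 5.6 units apart before and 7.0 after — 1.4 units further apart.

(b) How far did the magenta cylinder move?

2.9

The magenta cylinder was near (14.6, 2.1) before and (14.2, 5.0) after, so it travelled √(0.4² + 2.9²) ≈ 2.9 units.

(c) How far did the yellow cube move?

3.0

The yellow cube moved from about (13.1, 4.7) to (15.1, 6.9), a distance of √(2.0² + 2.2²) ≈ 3.0.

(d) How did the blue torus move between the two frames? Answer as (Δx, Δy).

(0.6, -0.5)

The blue torus was at about (1.7, 7.4) and moved to about (2.3, 6.9).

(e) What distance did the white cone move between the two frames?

2.9

From (4.4, 5.3) to (1.5, 5.5), the white cone covered √(2.9² + 0.2²) ≈ 2.9 units.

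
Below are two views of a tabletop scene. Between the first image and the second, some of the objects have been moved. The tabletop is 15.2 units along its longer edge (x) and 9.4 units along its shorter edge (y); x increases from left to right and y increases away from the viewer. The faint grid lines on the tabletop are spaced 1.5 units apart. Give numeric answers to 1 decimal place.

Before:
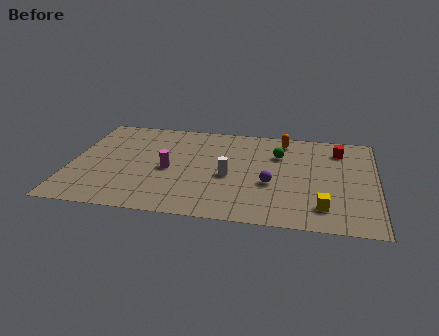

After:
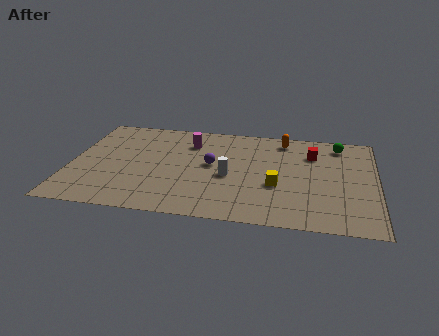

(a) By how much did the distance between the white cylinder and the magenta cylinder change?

+0.7

They were about 3.0 units apart before and 3.7 after — 0.7 units further apart.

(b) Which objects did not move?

the white cylinder and the orange capsule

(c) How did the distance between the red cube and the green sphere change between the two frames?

-1.4

Before: roughly 3.1 units apart; after: 1.7. That's 1.4 units closer together.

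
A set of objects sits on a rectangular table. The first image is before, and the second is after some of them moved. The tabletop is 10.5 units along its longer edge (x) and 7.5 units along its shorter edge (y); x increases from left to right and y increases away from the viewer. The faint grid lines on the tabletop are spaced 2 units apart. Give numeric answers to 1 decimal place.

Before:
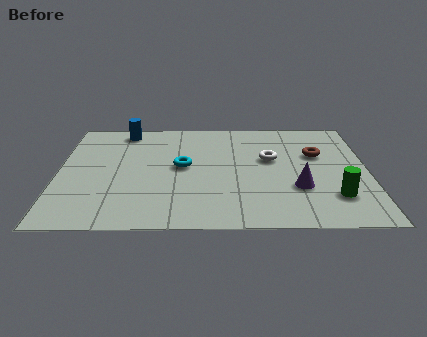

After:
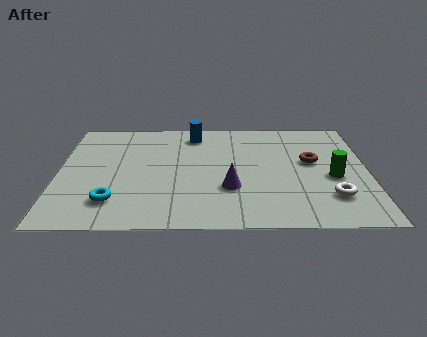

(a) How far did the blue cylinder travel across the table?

2.4

The blue cylinder moved from about (2.2, 6.6) to (4.6, 6.3), a distance of √(2.4² + 0.3²) ≈ 2.4.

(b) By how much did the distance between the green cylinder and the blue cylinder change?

-2.9

Before: roughly 8.5 units apart; after: 5.6. That's 2.9 units closer together.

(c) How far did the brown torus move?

0.5

The brown torus moved from about (8.8, 4.8) to (8.6, 4.3), a distance of √(0.2² + 0.5²) ≈ 0.5.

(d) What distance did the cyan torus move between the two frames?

3.3

The cyan torus moved from about (4.2, 4.0) to (1.9, 1.7), a distance of √(2.3² + 2.3²) ≈ 3.3.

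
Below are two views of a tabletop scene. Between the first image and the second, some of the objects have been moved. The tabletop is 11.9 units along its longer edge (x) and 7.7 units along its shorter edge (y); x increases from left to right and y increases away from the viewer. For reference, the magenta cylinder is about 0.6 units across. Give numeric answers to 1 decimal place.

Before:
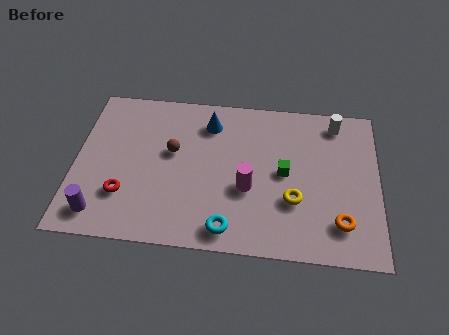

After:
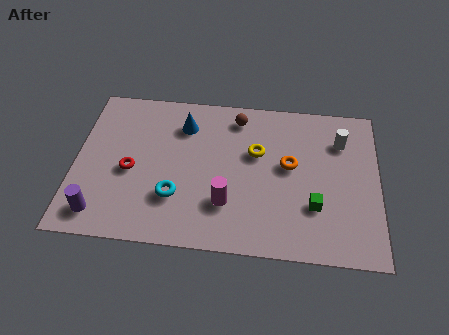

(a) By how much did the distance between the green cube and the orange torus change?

-1.0

They were about 3.1 units apart before and 2.1 after — 1.0 units closer together.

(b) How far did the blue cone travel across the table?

1.0

The blue cone moved from about (5.2, 6.1) to (4.2, 5.9), a distance of √(1.0² + 0.2²) ≈ 1.0.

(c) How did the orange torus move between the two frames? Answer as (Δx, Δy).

(-2.0, 2.6)

The orange torus started near (10.4, 1.7) and ended near (8.4, 4.3).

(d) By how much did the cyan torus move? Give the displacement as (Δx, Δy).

(-2.1, 1.3)

From the two frames, the cyan torus sits at roughly (6.1, 1.0) before and (4.0, 2.3) after.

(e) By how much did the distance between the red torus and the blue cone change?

-1.8

The distance was about 5.0 in the first image and 3.2 in the second, so they moved 1.8 units closer together.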